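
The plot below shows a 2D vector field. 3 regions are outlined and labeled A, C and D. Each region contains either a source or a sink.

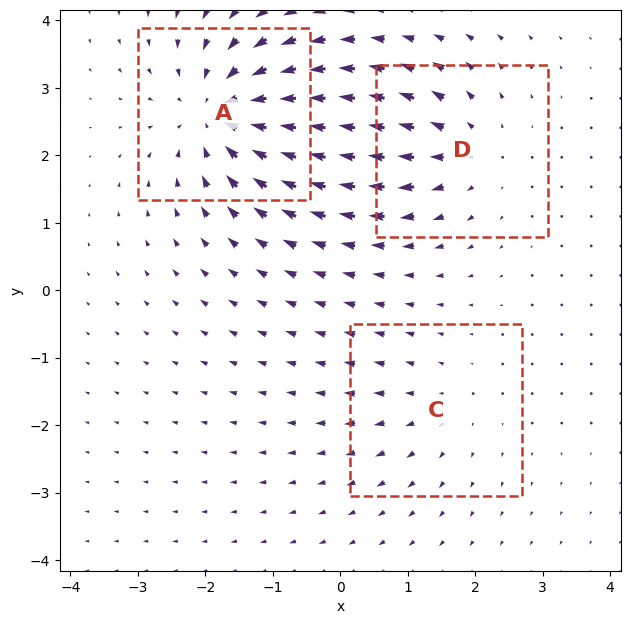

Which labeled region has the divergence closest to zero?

C

Divergence at each region's feature centre — A: about -5, C: about +2, D: about +3. Region C is closest to zero.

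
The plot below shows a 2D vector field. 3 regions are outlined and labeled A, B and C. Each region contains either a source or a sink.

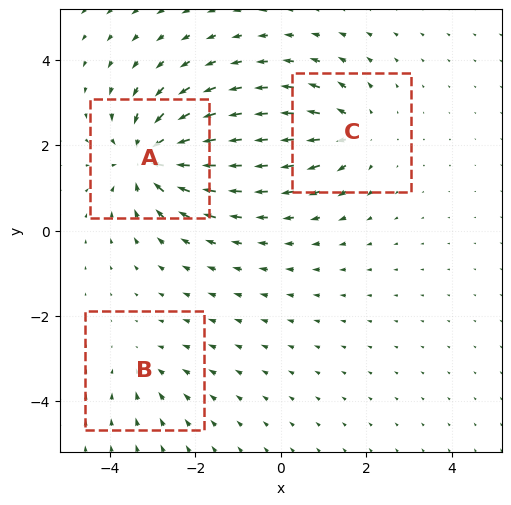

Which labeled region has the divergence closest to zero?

B

Divergence at each region's feature centre — A: about -6, B: about -2, C: about +4. Region B is closest to zero.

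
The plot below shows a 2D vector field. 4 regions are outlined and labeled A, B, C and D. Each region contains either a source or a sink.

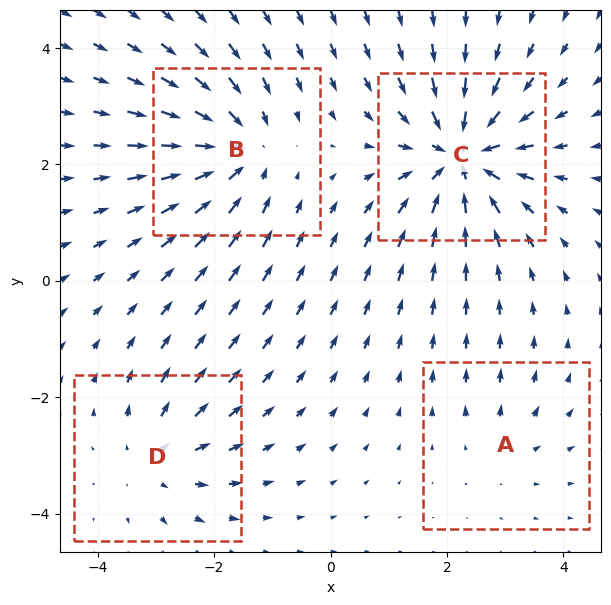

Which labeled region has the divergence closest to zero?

A

Divergence at each region's feature centre — A: about +2, B: about -5, C: about -7, D: about +3. Region A is closest to zero.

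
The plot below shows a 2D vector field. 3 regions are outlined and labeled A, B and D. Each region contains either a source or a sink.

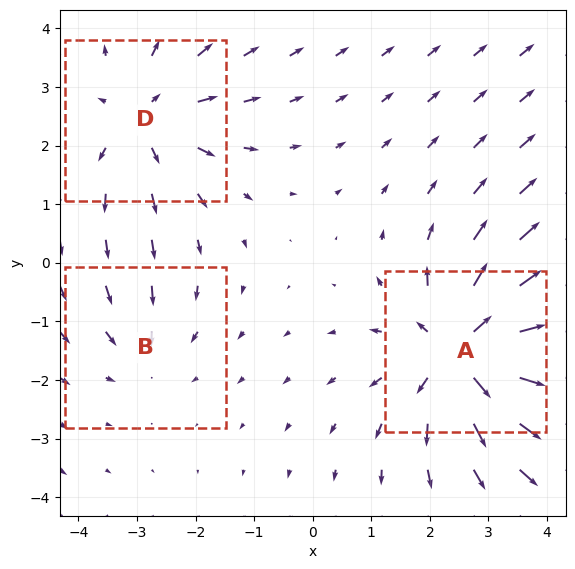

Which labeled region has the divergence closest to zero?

B

Divergence at each region's feature centre — A: about +5, B: about -2, D: about +3. Region B is closest to zero.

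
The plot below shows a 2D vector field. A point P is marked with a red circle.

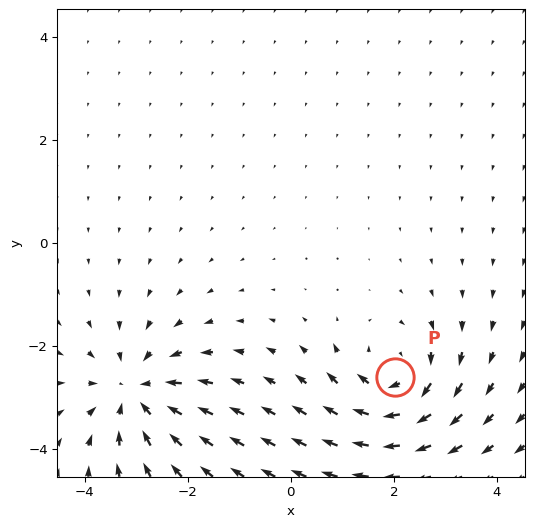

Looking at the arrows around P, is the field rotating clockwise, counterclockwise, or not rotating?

clockwise

Near P at (2.0, -2.6) the arrows circulate clockwise. The curl (z-component) there is about -3; negative curl means clockwise rotation.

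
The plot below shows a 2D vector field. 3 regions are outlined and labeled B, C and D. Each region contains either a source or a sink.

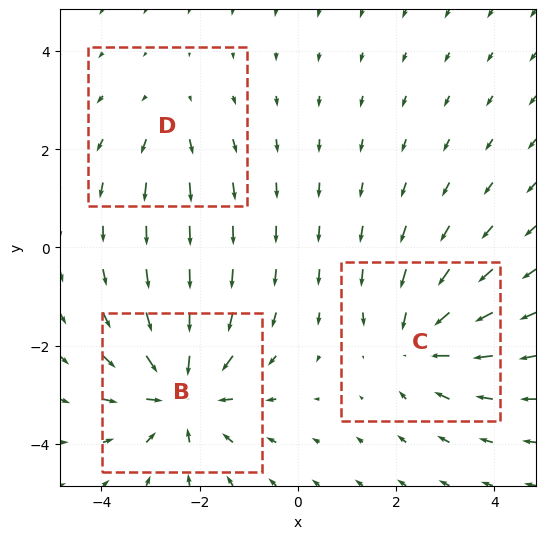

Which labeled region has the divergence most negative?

B

Divergence at each region's feature centre — B: about -4, C: about -3, D: about +2. Region B is most negative.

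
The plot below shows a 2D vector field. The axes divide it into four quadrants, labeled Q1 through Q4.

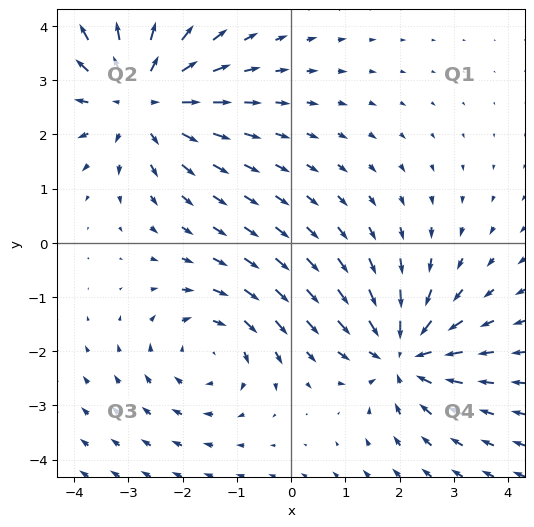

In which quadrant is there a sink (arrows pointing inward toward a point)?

The sink sits at approximately (2.1, -2.1), which lies in quadrant Q4. The divergence there is about -4, negative as expected for a sink.

Q4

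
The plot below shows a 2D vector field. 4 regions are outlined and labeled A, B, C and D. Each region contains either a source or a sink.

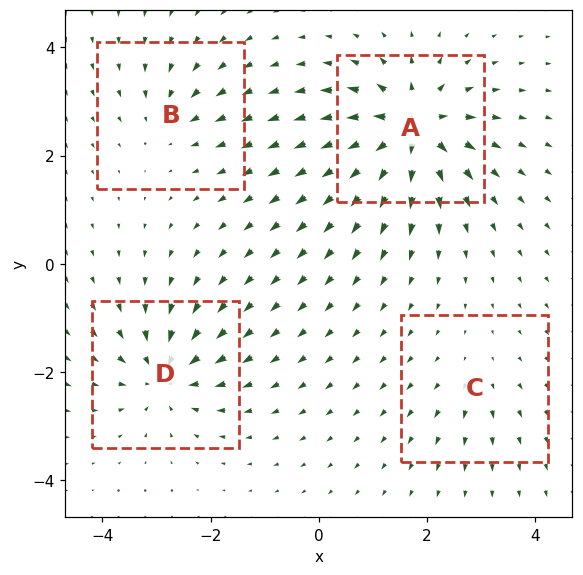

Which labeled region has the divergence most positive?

A

Divergence at each region's feature centre — A: about +9, B: about -4, C: about +3, D: about -7. Region A is most positive.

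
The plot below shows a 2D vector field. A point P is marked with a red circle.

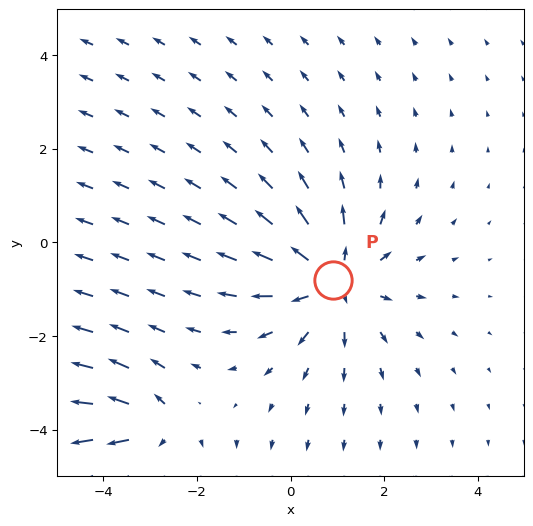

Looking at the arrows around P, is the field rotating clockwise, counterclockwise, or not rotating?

not rotating

Near P at (0.9, -0.8) the arrows show no circulation. The curl there is ≈0.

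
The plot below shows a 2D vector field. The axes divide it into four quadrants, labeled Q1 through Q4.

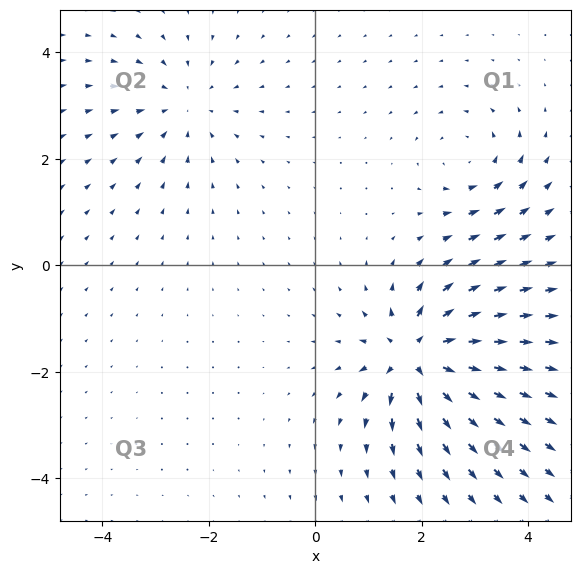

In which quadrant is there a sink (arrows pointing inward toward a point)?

Q2

The sink sits at approximately (-2.5, 3.0), which lies in quadrant Q2. The divergence there is about -3, negative as expected for a sink.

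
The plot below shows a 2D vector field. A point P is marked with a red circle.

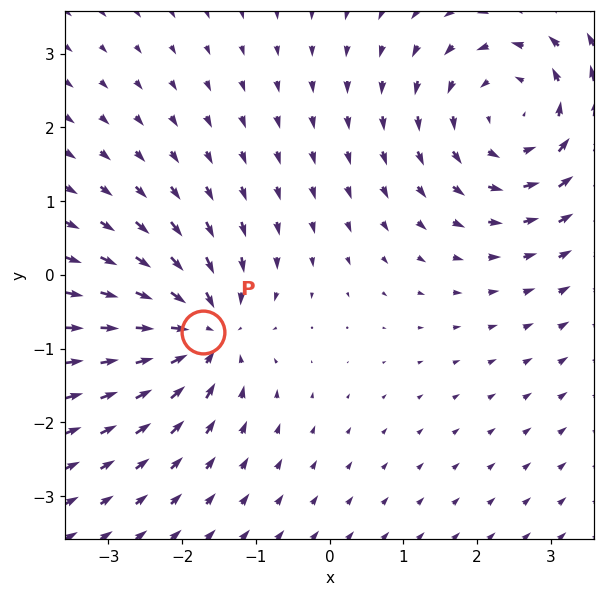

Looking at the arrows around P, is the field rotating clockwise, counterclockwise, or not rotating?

Near P at (-1.7, -0.8) the arrows show no circulation. The curl there is ≈0.

not rotating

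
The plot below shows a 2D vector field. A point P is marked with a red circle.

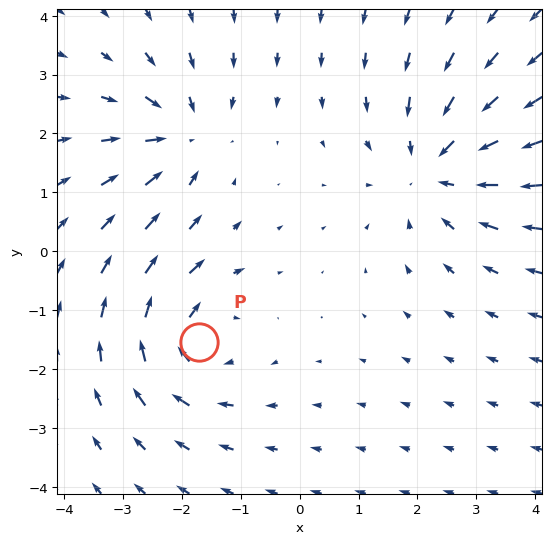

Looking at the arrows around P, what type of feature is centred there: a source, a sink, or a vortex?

vortex

At P (-1.7, -1.5) the arrows circulate clockwise. Divergence ≈0, curl about -4 — near-zero divergence with nonzero curl is a vortex.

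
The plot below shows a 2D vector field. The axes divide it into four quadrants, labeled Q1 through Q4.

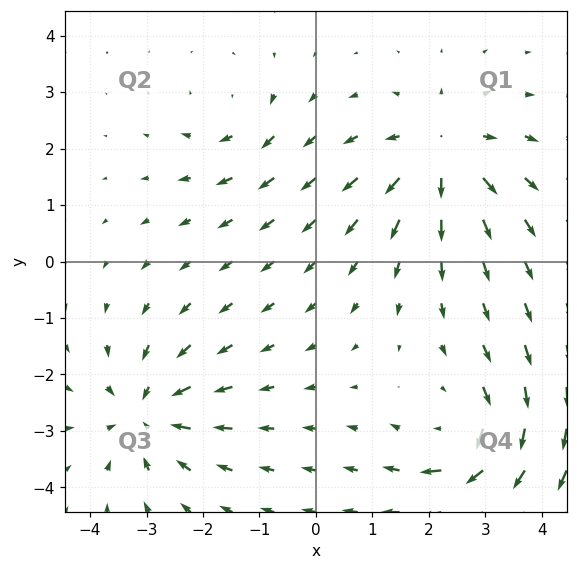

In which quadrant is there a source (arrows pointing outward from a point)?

Q1

The source sits at approximately (2.2, 1.9), which lies in quadrant Q1. The divergence there is about +5, positive as expected for a source.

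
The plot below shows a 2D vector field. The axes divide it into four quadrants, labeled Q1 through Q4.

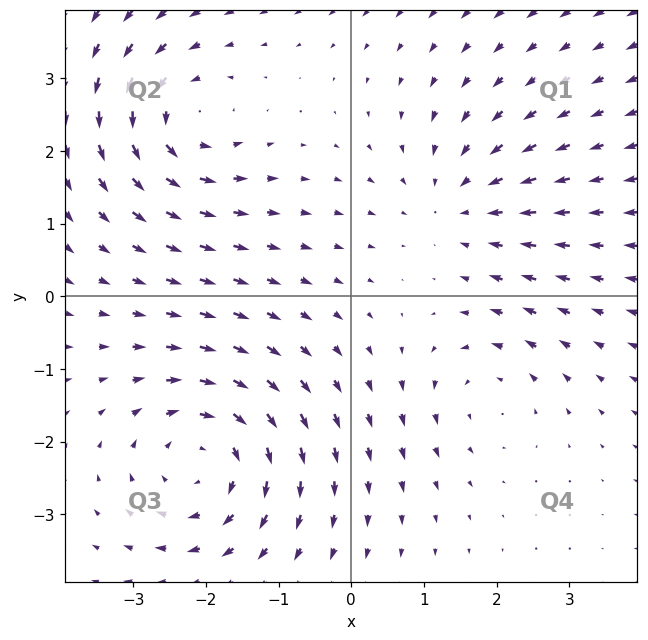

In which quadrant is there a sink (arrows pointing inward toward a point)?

Q1

The sink sits at approximately (1.4, 1.3), which lies in quadrant Q1. The divergence there is about -3, negative as expected for a sink.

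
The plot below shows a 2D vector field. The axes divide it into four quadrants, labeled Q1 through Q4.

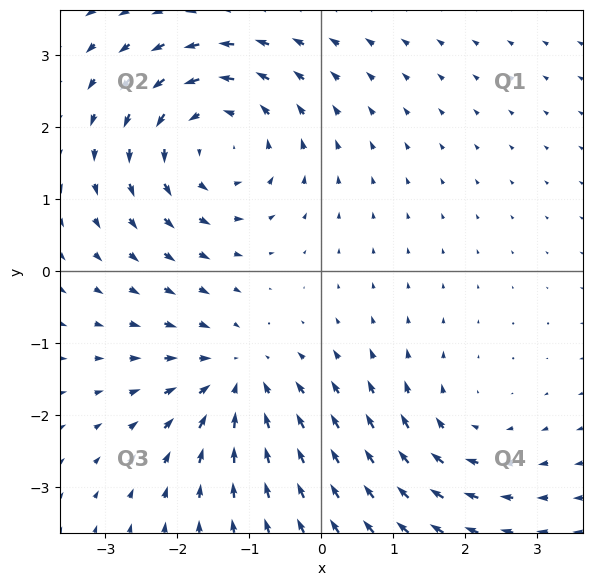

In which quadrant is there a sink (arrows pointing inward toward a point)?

The sink sits at approximately (-1.2, -1.5), which lies in quadrant Q3. The divergence there is about -4, negative as expected for a sink.

Q3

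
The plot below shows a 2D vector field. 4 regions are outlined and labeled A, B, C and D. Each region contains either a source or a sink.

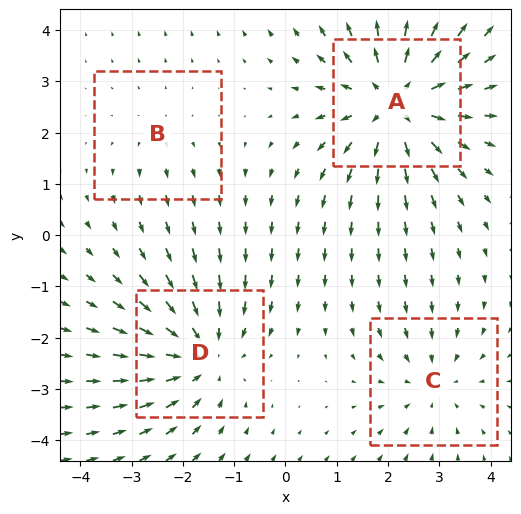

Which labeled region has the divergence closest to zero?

Divergence at each region's feature centre — A: about +6, B: about +2, C: about -3, D: about -4. Region B is closest to zero.

B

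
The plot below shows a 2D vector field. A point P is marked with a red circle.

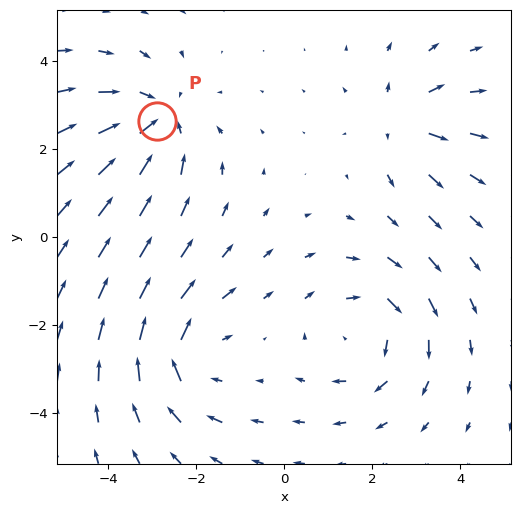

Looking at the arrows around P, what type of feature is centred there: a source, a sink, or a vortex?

sink

At P (-2.9, 2.6) the arrows converge inward. Divergence about -4, curl ≈0 — negative divergence with near-zero curl is a sink.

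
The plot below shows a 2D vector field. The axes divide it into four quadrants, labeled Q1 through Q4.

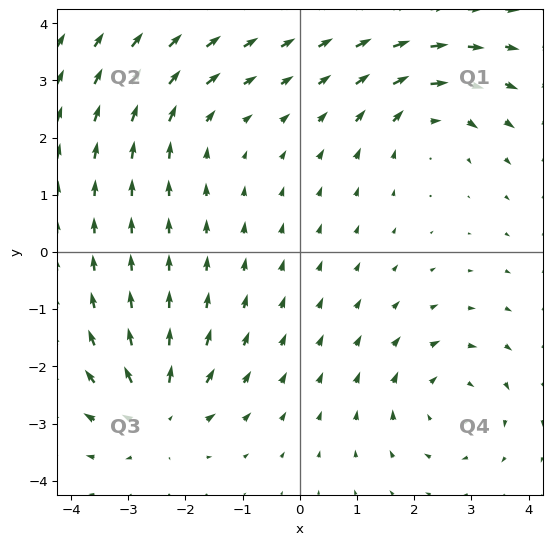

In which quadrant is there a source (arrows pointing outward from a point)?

Q3

The source sits at approximately (-2.5, -2.8), which lies in quadrant Q3. The divergence there is about +6, positive as expected for a source.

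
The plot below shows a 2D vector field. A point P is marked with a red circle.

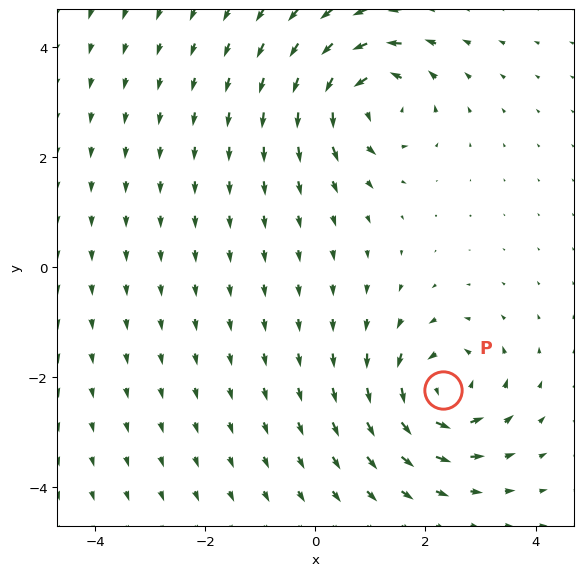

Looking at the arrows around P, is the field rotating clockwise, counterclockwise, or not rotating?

Near P at (2.3, -2.2) the arrows circulate counterclockwise. The curl (z-component) there is about +6; positive curl means counterclockwise rotation.

counterclockwise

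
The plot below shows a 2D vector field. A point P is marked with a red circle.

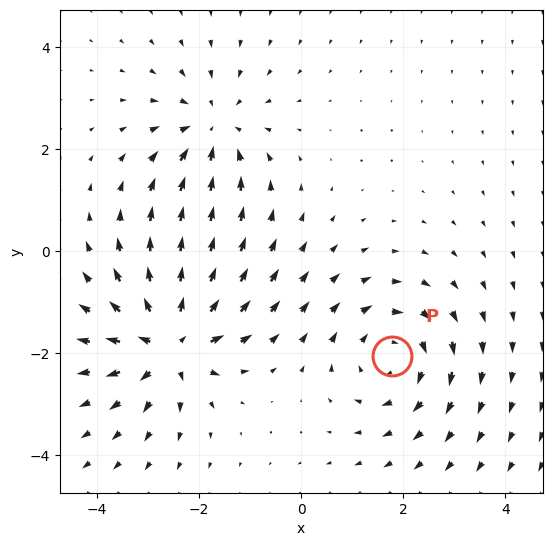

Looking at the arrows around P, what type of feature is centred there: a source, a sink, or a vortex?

vortex

At P (1.8, -2.0) the arrows circulate clockwise. Divergence ≈0, curl about -3 — near-zero divergence with nonzero curl is a vortex.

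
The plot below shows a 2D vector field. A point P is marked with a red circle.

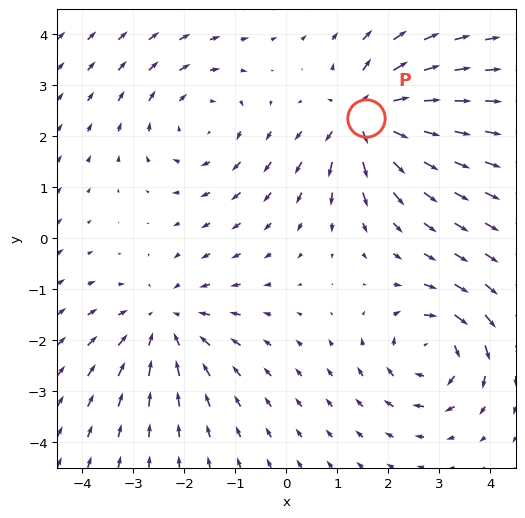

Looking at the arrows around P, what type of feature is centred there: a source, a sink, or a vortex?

source

At P (1.6, 2.4) the arrows spread outward. Divergence about +5, curl ≈0 — positive divergence with near-zero curl is a source.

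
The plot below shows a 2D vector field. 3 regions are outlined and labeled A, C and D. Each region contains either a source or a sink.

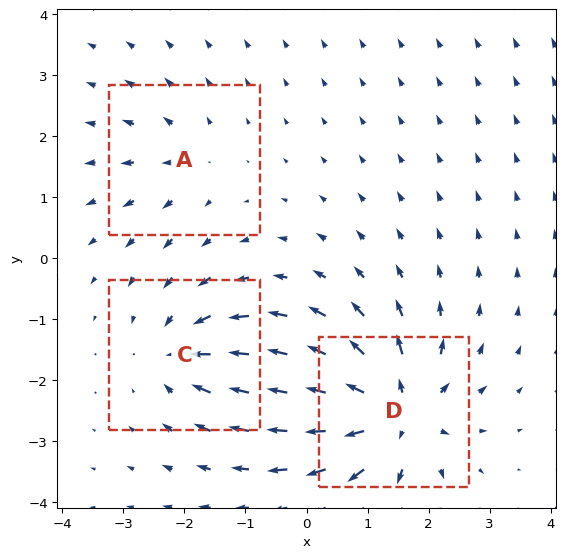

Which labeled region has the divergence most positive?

Divergence at each region's feature centre — A: about +2, C: about -4, D: about +6. Region D is most positive.

D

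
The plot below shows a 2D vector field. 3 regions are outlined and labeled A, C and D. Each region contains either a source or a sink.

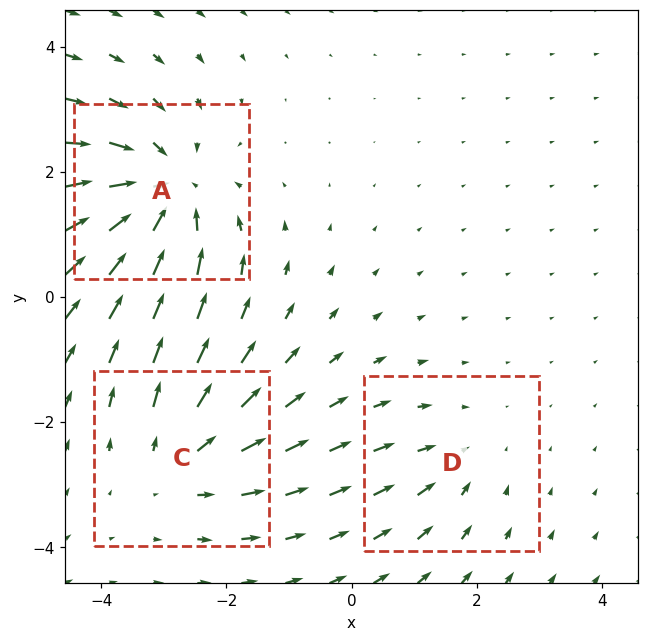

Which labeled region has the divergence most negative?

Divergence at each region's feature centre — A: about -5, C: about +3, D: about -2. Region A is most negative.

A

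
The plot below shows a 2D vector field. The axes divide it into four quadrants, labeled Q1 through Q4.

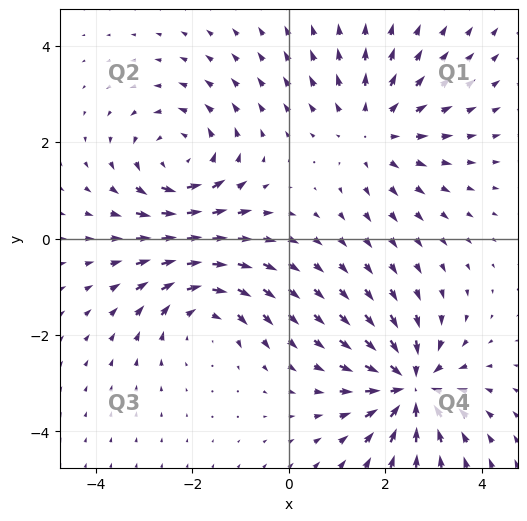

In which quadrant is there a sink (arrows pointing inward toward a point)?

Q4

The sink sits at approximately (2.5, -3.1), which lies in quadrant Q4. The divergence there is about -7, negative as expected for a sink.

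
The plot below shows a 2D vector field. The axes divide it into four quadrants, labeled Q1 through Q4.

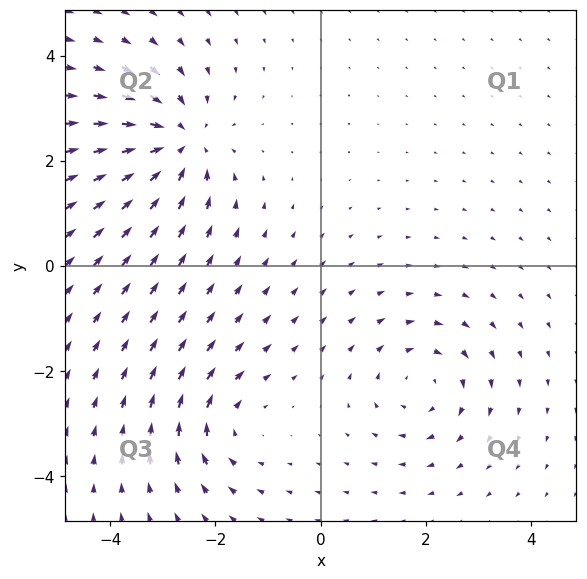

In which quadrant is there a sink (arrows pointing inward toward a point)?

The sink sits at approximately (-2.7, 2.3), which lies in quadrant Q2. The divergence there is about -5, negative as expected for a sink.

Q2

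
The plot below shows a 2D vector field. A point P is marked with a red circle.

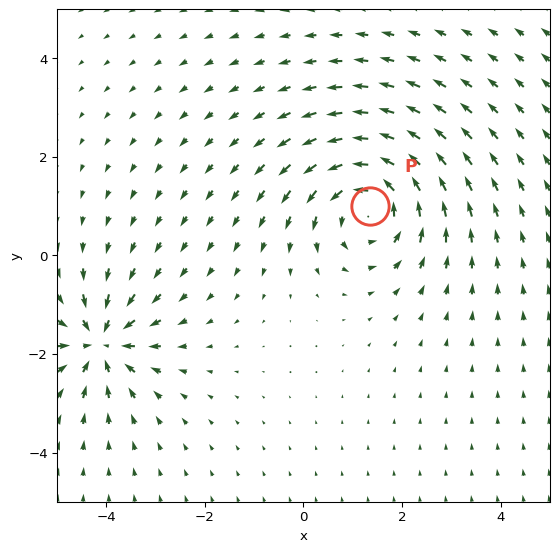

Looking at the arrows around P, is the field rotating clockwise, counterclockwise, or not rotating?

counterclockwise

Near P at (1.3, 1.0) the arrows circulate counterclockwise. The curl (z-component) there is about +4; positive curl means counterclockwise rotation.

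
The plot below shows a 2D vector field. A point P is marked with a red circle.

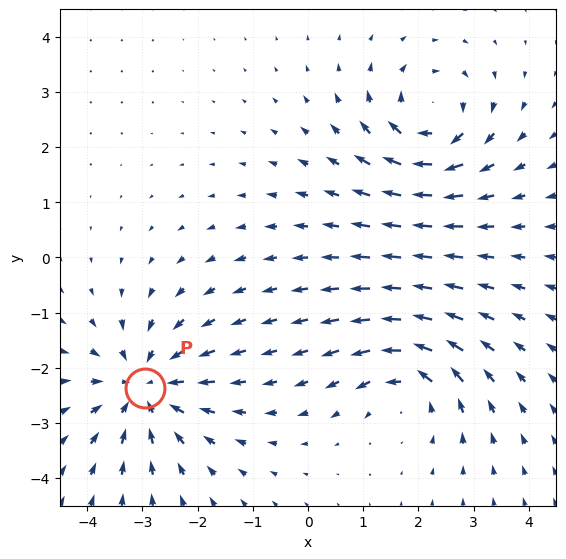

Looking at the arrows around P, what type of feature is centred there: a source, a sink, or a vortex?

At P (-3.0, -2.4) the arrows converge inward. Divergence about -4, curl ≈0 — negative divergence with near-zero curl is a sink.

sink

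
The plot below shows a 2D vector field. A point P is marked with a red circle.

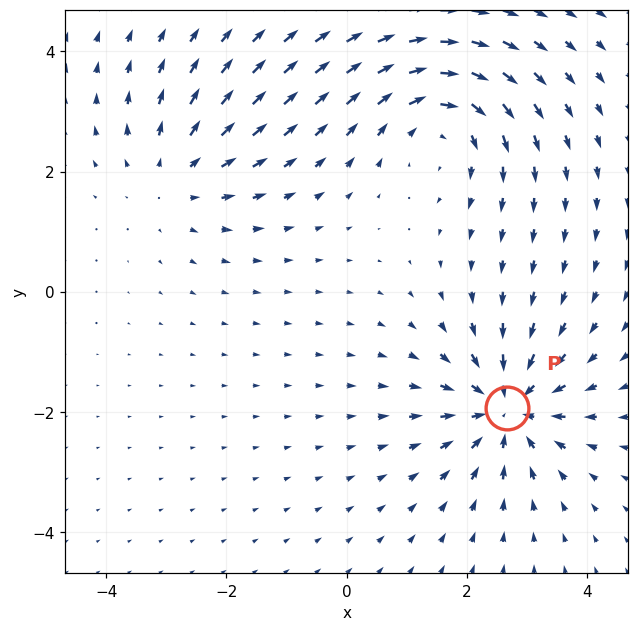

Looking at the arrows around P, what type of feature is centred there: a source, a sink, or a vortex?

sink

At P (2.7, -1.9) the arrows converge inward. Divergence about -5, curl ≈0 — negative divergence with near-zero curl is a sink.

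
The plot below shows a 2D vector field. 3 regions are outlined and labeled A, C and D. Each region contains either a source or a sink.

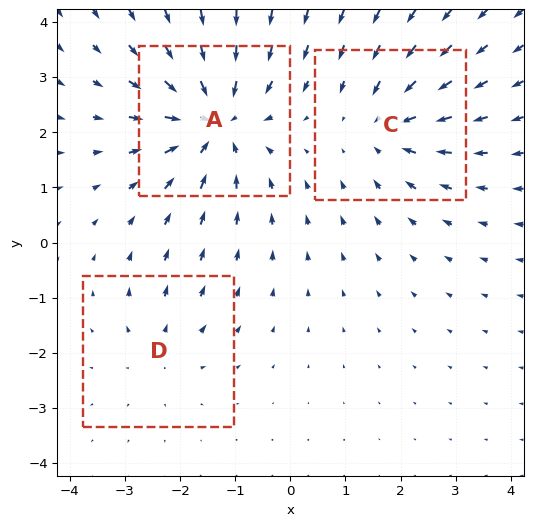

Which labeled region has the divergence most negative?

Divergence at each region's feature centre — A: about -5, C: about -3, D: about +2. Region A is most negative.

A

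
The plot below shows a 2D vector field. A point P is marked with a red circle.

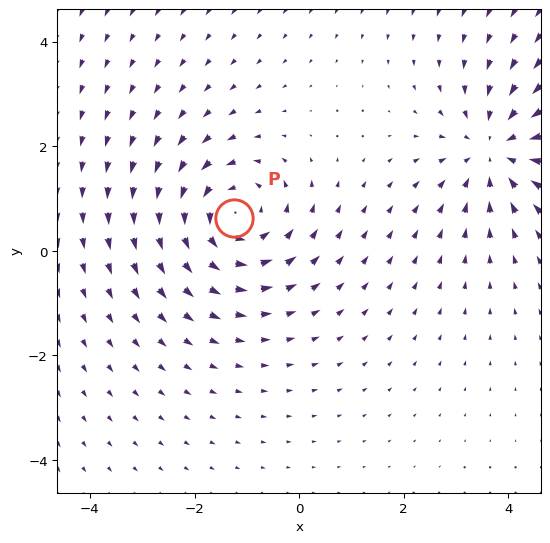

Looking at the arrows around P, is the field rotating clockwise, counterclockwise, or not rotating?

Near P at (-1.2, 0.6) the arrows circulate counterclockwise. The curl (z-component) there is about +4; positive curl means counterclockwise rotation.

counterclockwise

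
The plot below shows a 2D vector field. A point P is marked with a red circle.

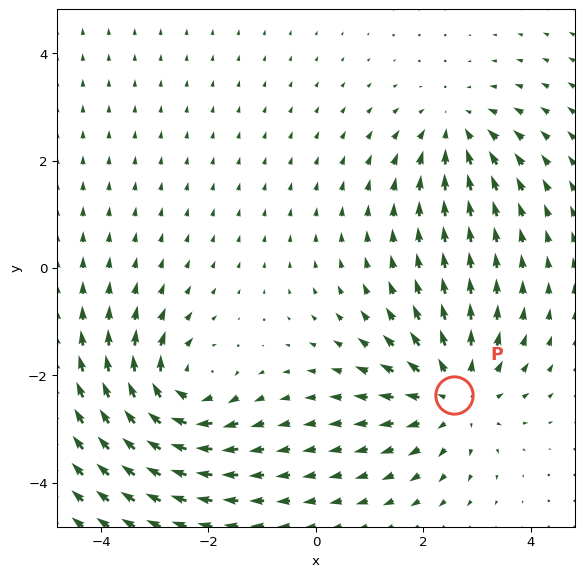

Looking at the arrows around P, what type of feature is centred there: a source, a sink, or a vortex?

At P (2.6, -2.4) the arrows spread outward. Divergence about +4, curl ≈0 — positive divergence with near-zero curl is a source.

source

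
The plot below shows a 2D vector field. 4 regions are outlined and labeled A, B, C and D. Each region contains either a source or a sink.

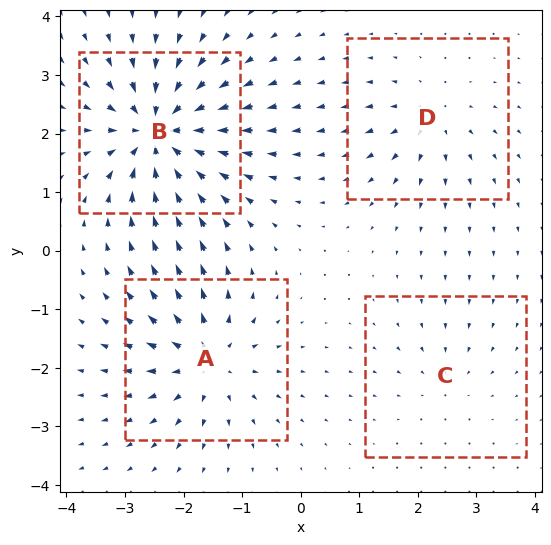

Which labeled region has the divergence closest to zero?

C

Divergence at each region's feature centre — A: about +6, B: about -9, C: about -3, D: about +4. Region C is closest to zero.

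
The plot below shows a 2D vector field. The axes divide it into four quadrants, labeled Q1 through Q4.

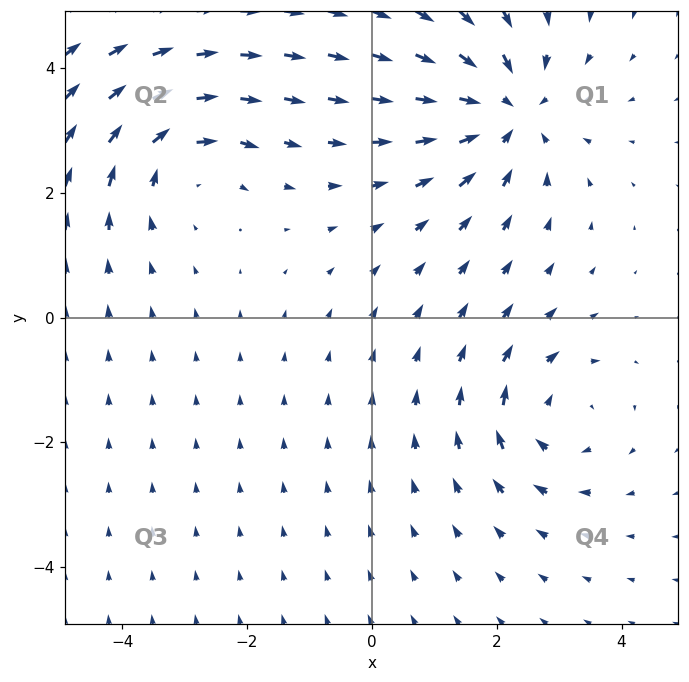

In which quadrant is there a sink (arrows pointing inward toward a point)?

Q1

The sink sits at approximately (2.2, 3.3), which lies in quadrant Q1. The divergence there is about -3, negative as expected for a sink.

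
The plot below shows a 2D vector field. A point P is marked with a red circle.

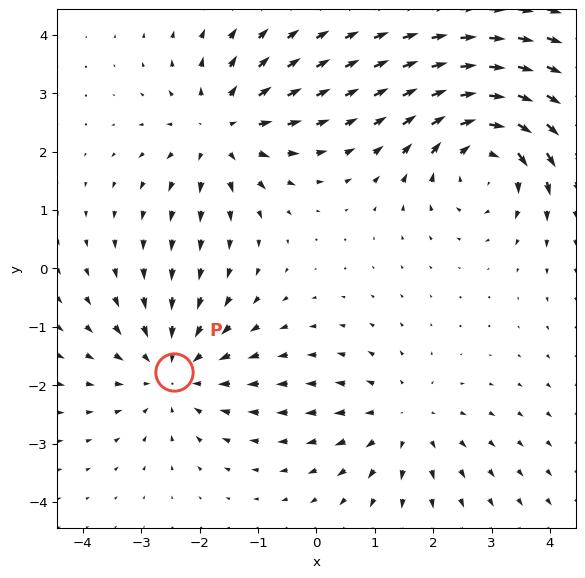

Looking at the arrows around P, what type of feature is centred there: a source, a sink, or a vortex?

sink

At P (-2.4, -1.8) the arrows converge inward. Divergence about -4, curl ≈0 — negative divergence with near-zero curl is a sink.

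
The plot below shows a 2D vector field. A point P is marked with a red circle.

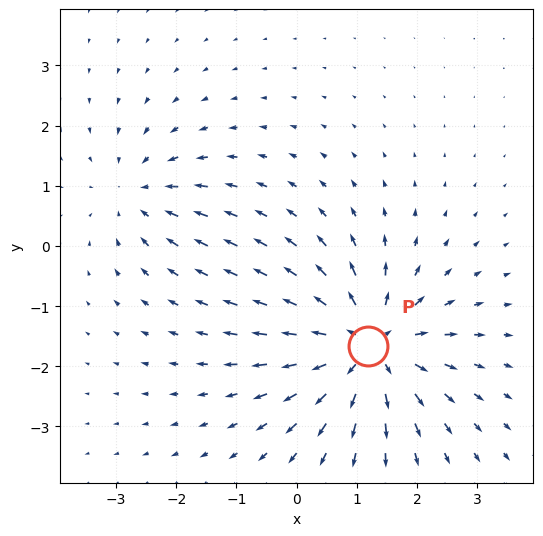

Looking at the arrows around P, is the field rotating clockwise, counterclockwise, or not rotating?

not rotating

Near P at (1.2, -1.7) the arrows show no circulation. The curl there is ≈0.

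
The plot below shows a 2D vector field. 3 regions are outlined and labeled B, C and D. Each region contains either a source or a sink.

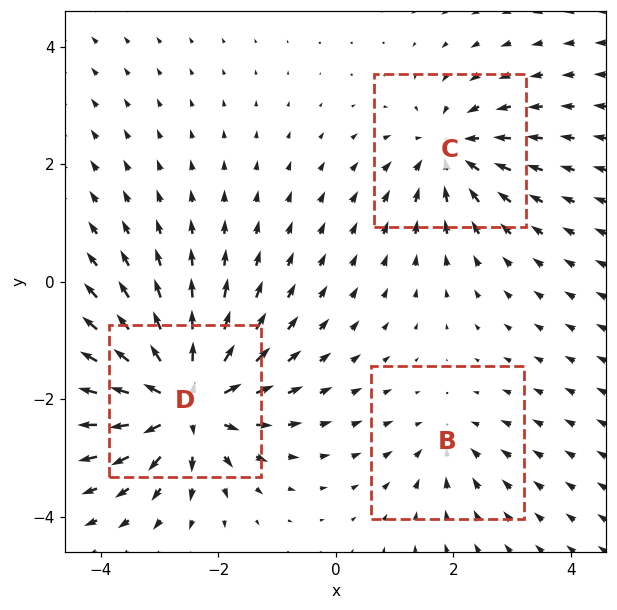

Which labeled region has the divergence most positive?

D

Divergence at each region's feature centre — B: about -2, C: about -4, D: about +6. Region D is most positive.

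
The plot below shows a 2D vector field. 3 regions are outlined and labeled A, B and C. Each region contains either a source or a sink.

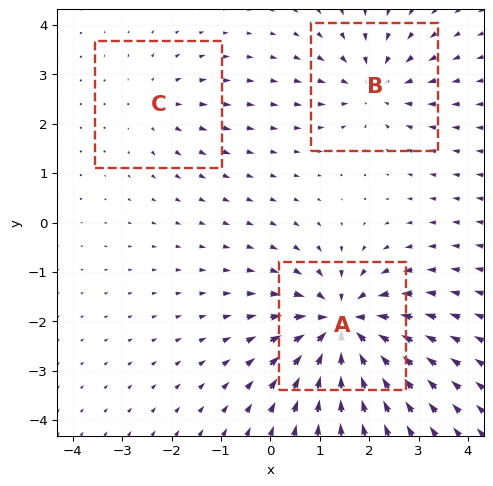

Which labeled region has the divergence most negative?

A

Divergence at each region's feature centre — A: about -6, B: about -3, C: about +2. Region A is most negative.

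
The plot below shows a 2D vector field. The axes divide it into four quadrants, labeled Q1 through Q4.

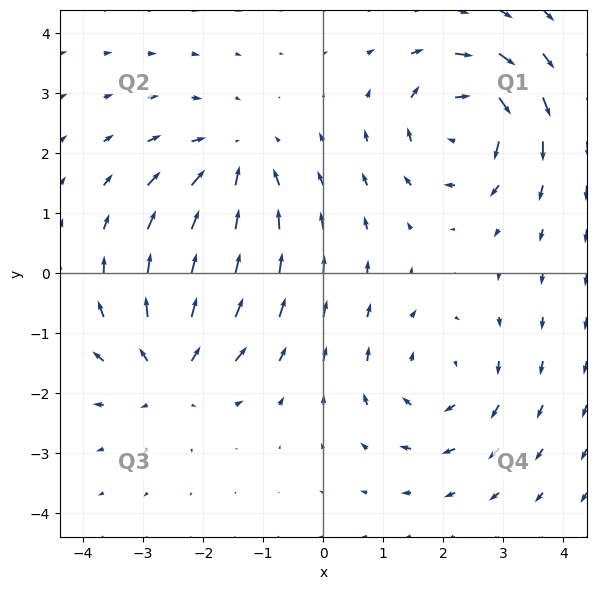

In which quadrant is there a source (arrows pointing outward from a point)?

The source sits at approximately (-2.5, -1.6), which lies in quadrant Q3. The divergence there is about +3, positive as expected for a source.

Q3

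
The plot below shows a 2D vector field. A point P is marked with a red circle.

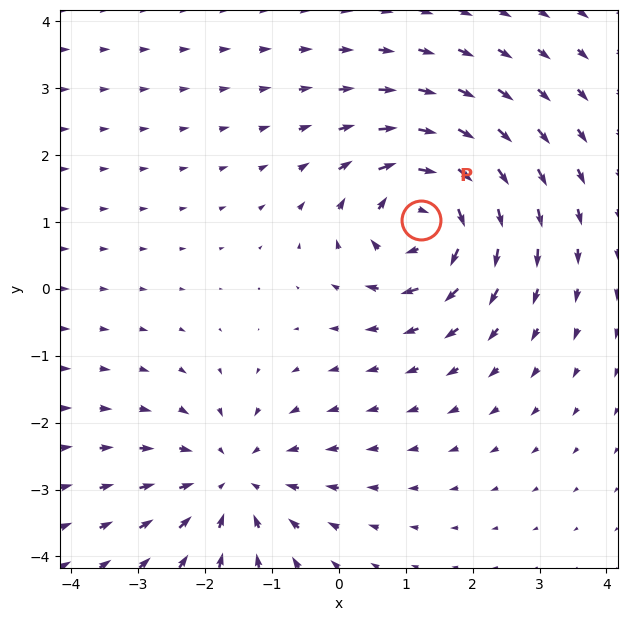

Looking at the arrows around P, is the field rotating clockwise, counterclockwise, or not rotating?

Near P at (1.2, 1.0) the arrows circulate clockwise. The curl (z-component) there is about -7; negative curl means clockwise rotation.

clockwise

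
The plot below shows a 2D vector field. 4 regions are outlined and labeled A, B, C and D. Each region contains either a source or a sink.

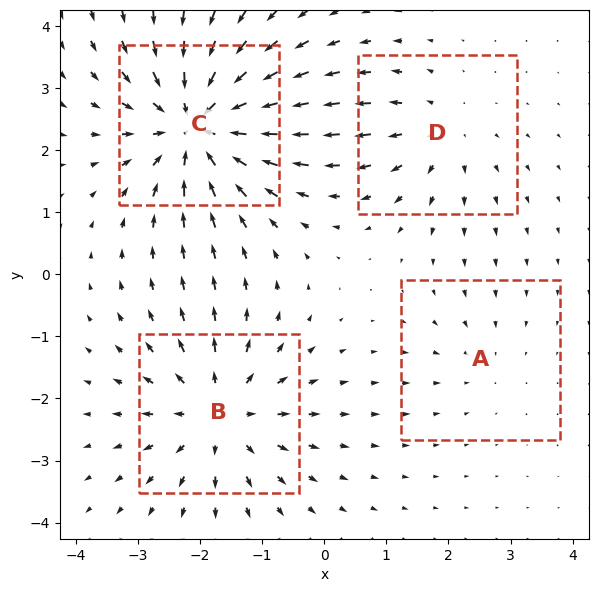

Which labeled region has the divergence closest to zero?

Divergence at each region's feature centre — A: about -2, B: about +5, C: about -7, D: about +3. Region A is closest to zero.

A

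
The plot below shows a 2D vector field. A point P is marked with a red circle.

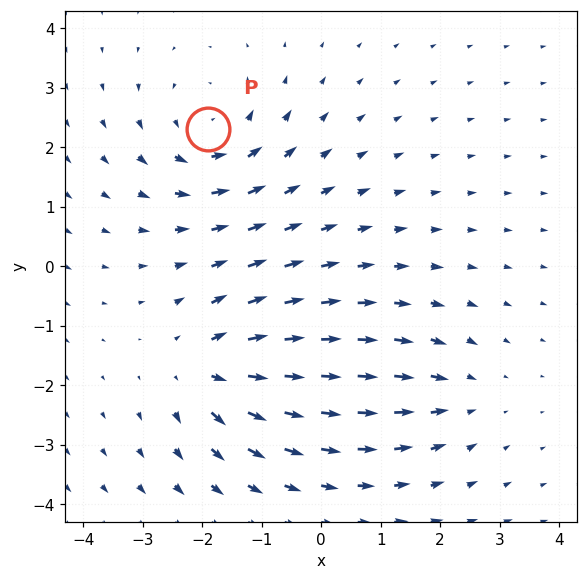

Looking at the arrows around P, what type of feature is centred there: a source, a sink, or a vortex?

At P (-1.9, 2.3) the arrows circulate counterclockwise. Divergence ≈0, curl about +4 — near-zero divergence with nonzero curl is a vortex.

vortex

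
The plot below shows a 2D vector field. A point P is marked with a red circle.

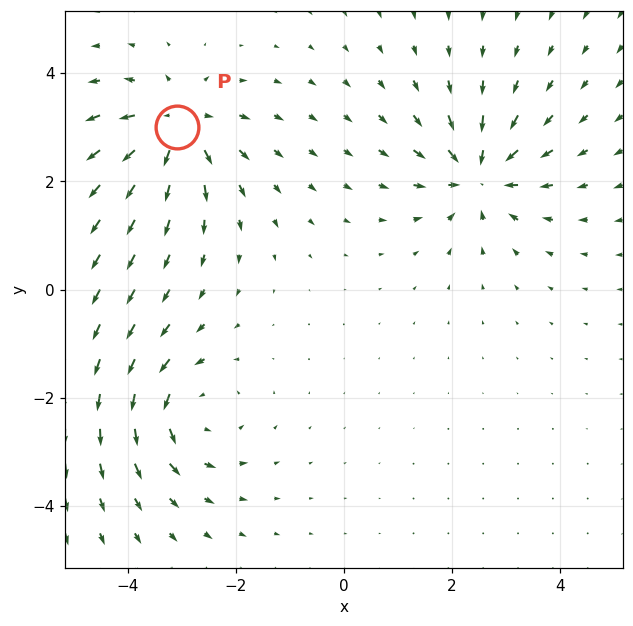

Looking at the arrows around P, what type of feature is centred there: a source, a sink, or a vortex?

source

At P (-3.1, 3.0) the arrows spread outward. Divergence about +5, curl ≈0 — positive divergence with near-zero curl is a source.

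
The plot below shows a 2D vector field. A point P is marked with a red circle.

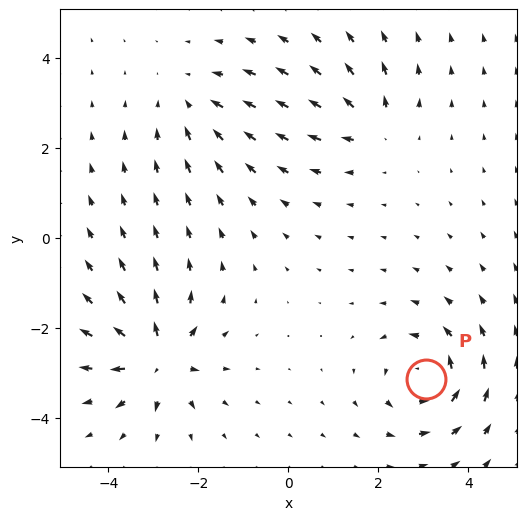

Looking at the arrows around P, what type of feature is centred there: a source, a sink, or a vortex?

vortex

At P (3.1, -3.1) the arrows circulate counterclockwise. Divergence ≈0, curl about +5 — near-zero divergence with nonzero curl is a vortex.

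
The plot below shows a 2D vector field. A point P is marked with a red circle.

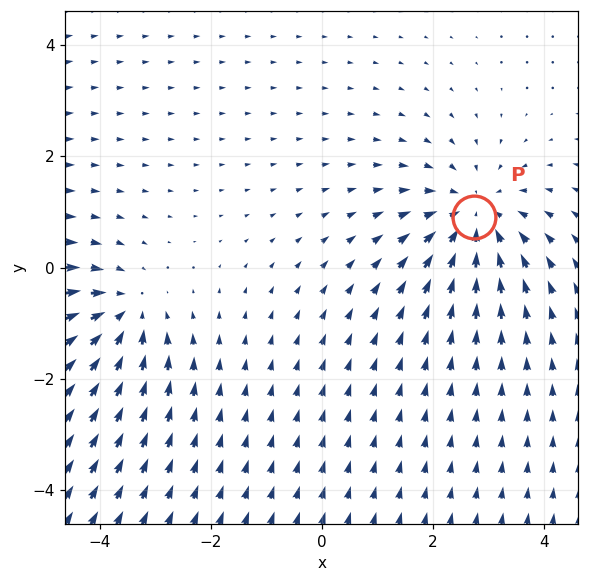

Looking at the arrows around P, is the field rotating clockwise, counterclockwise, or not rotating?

Near P at (2.7, 0.9) the arrows show no circulation. The curl there is ≈0.

not rotating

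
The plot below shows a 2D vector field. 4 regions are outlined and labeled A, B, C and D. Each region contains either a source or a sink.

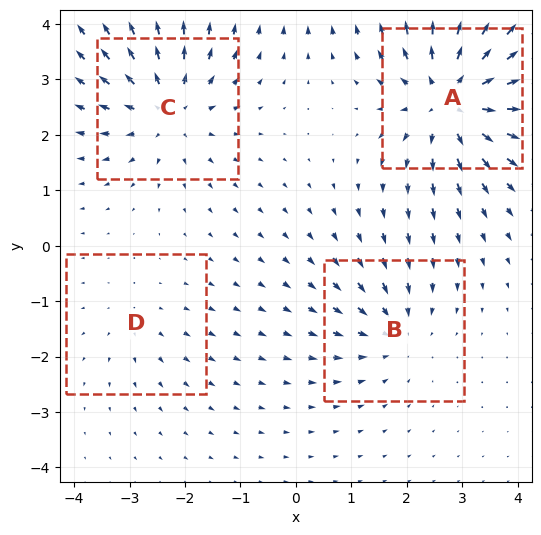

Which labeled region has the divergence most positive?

A

Divergence at each region's feature centre — A: about +7, B: about -4, C: about +5, D: about +2. Region A is most positive.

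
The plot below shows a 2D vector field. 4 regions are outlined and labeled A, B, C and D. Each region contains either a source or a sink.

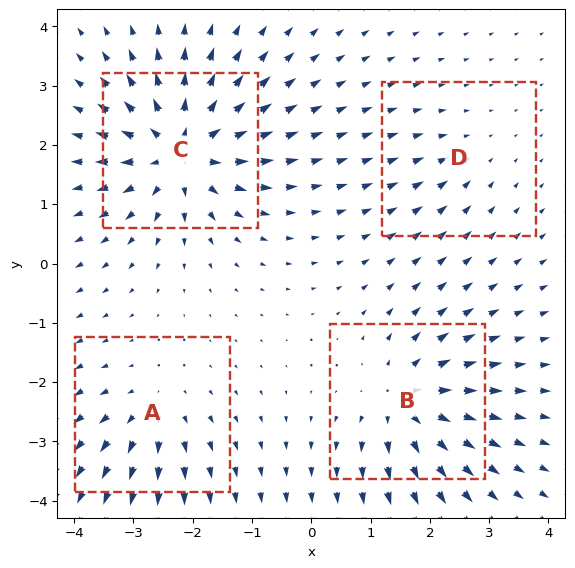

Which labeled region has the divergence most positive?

C

Divergence at each region's feature centre — A: about +4, B: about +6, C: about +8, D: about -2. Region C is most positive.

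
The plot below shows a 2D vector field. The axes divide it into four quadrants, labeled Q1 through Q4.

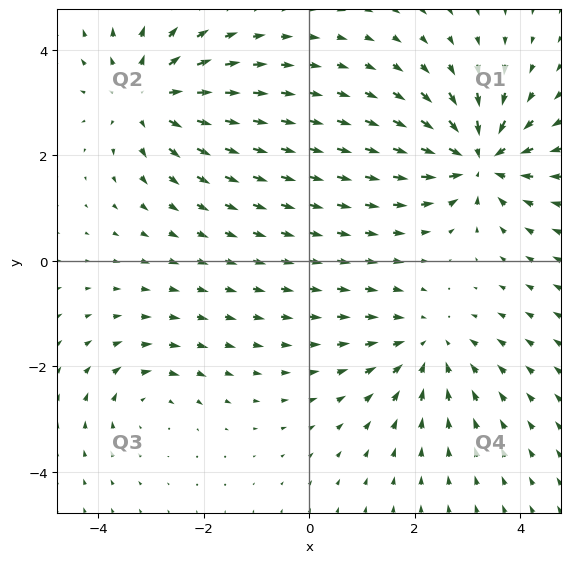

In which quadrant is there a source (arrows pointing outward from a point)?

Q2

The source sits at approximately (-3.1, 3.1), which lies in quadrant Q2. The divergence there is about +5, positive as expected for a source.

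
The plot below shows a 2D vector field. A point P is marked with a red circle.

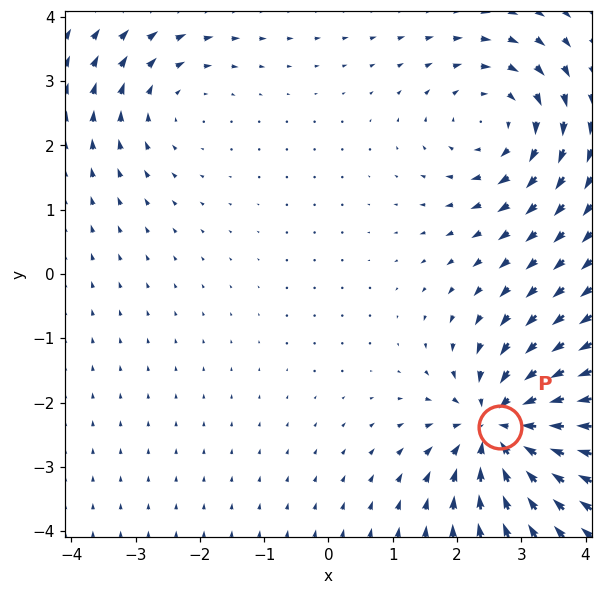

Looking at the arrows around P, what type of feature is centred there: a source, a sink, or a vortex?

sink

At P (2.7, -2.4) the arrows converge inward. Divergence about -5, curl ≈0 — negative divergence with near-zero curl is a sink.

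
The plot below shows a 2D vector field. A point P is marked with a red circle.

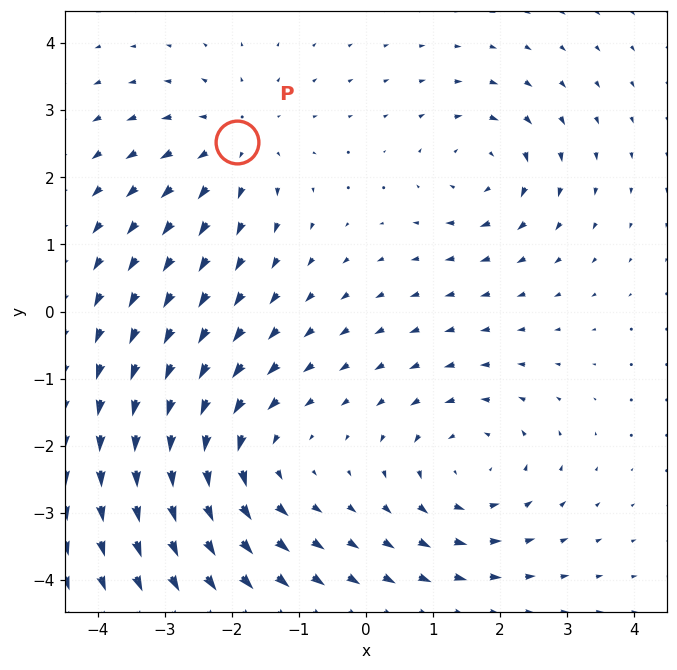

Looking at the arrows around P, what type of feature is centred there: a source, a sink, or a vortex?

source

At P (-1.9, 2.5) the arrows spread outward. Divergence about +3, curl ≈0 — positive divergence with near-zero curl is a source.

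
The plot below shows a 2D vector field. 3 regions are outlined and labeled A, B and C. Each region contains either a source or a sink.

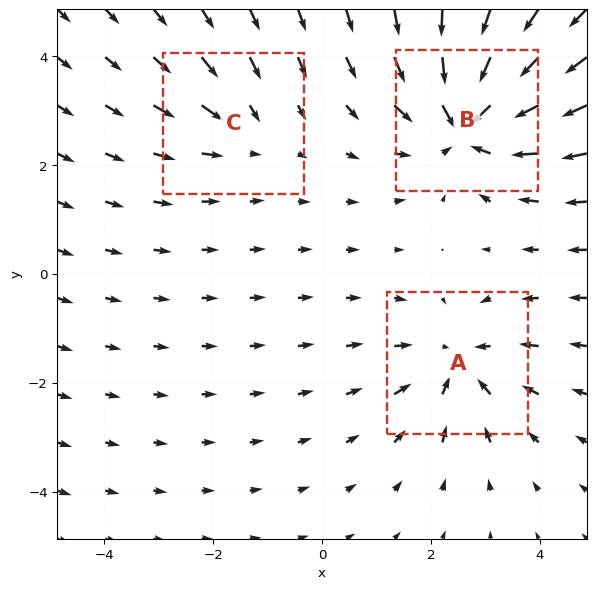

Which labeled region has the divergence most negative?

Divergence at each region's feature centre — A: about -3, B: about -5, C: about -2. Region B is most negative.

B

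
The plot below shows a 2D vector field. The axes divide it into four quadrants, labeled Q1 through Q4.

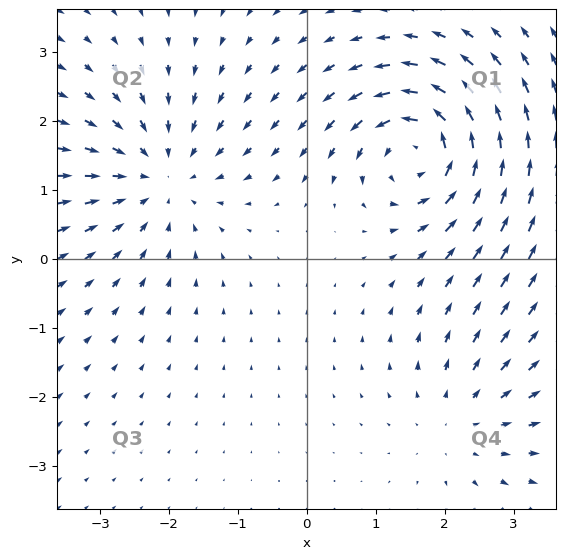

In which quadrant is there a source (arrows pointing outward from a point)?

Q4

The source sits at approximately (2.3, -2.4), which lies in quadrant Q4. The divergence there is about +2, positive as expected for a source.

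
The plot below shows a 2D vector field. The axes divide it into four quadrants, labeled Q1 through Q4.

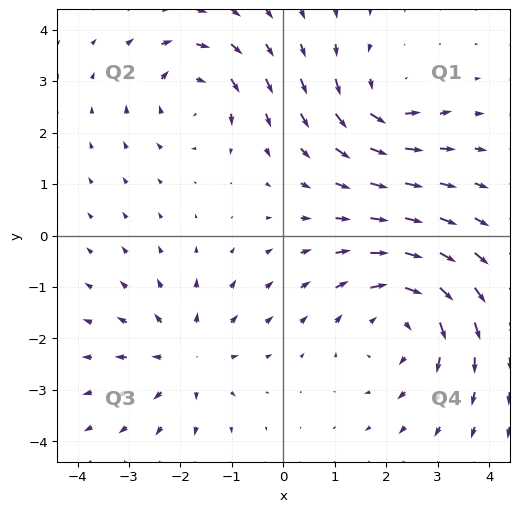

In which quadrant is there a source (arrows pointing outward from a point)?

Q3

The source sits at approximately (-1.9, -2.4), which lies in quadrant Q3. The divergence there is about +3, positive as expected for a source.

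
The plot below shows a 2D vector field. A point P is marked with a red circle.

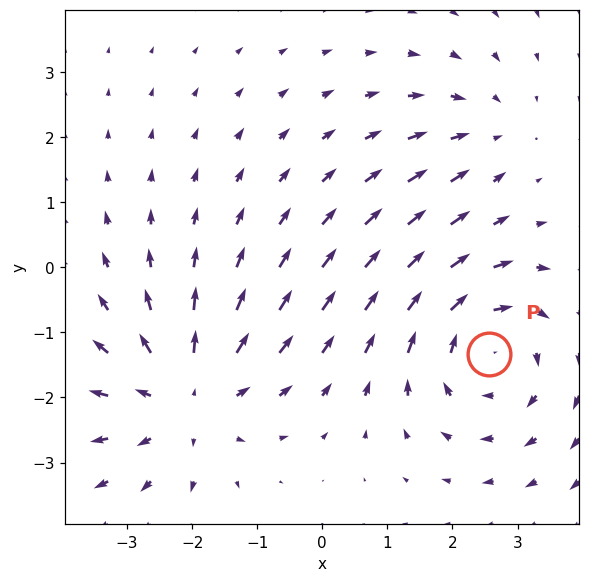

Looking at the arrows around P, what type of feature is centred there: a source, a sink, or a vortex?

vortex

At P (2.6, -1.3) the arrows circulate clockwise. Divergence ≈0, curl about -4 — near-zero divergence with nonzero curl is a vortex.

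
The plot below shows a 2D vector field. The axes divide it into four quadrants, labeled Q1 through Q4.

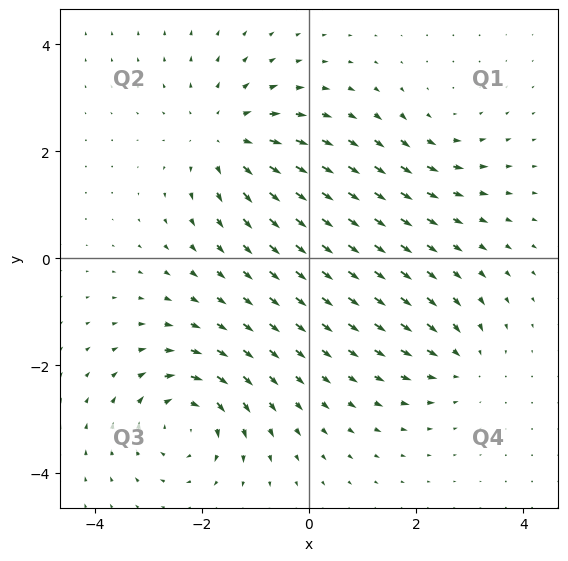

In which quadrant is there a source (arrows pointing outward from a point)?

Q2

The source sits at approximately (-1.6, 2.3), which lies in quadrant Q2. The divergence there is about +4, positive as expected for a source.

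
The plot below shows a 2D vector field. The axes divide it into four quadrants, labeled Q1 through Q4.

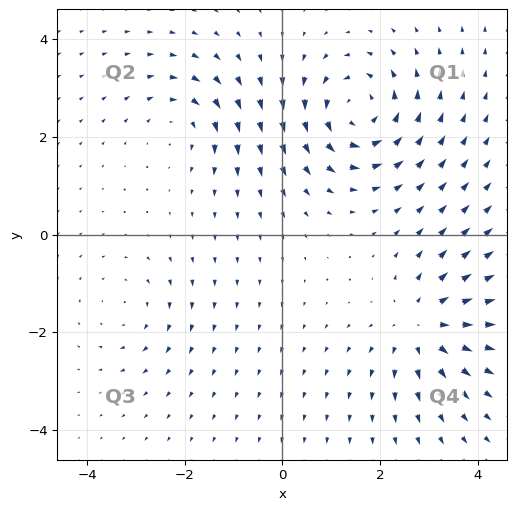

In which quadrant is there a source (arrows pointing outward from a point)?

The source sits at approximately (2.9, -1.9), which lies in quadrant Q4. The divergence there is about +4, positive as expected for a source.

Q4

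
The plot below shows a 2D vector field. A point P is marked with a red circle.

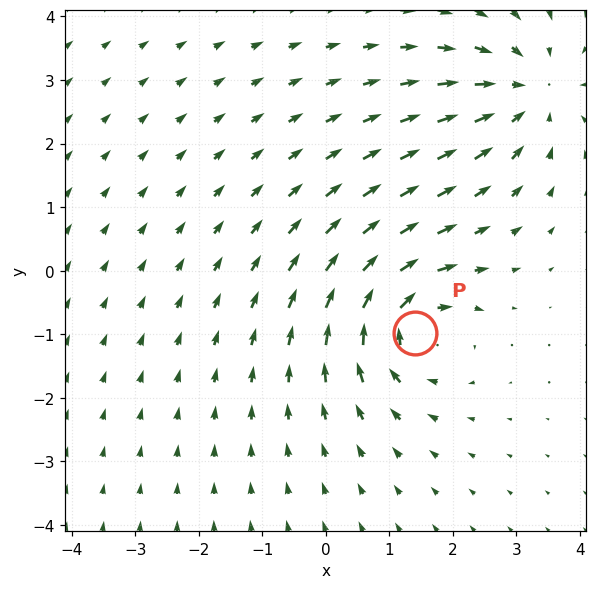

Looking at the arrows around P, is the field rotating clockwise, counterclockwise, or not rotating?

Near P at (1.4, -1.0) the arrows circulate clockwise. The curl (z-component) there is about -4; negative curl means clockwise rotation.

clockwise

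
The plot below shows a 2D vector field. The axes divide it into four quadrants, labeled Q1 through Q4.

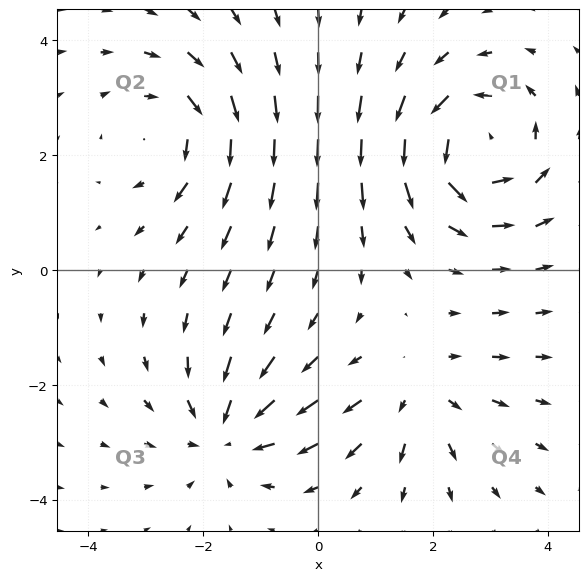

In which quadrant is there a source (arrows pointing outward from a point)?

The source sits at approximately (1.7, -2.2), which lies in quadrant Q4. The divergence there is about +3, positive as expected for a source.

Q4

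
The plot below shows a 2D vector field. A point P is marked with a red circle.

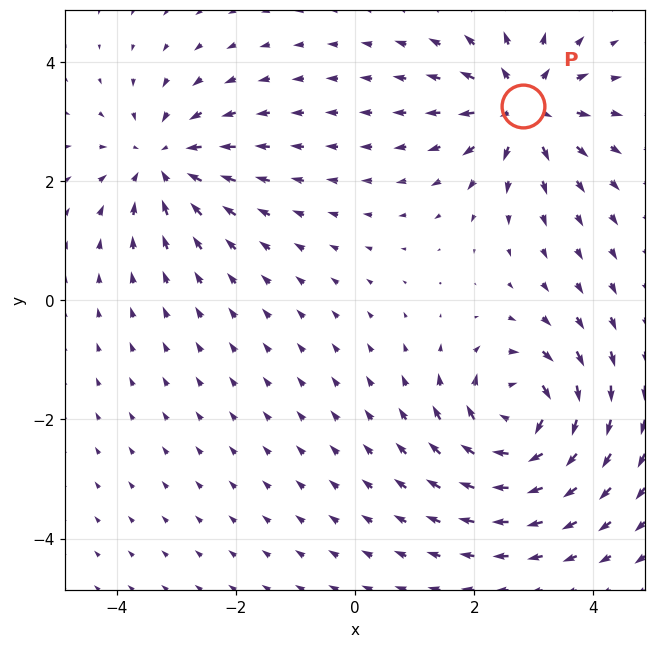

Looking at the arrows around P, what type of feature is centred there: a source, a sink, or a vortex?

At P (2.8, 3.3) the arrows spread outward. Divergence about +5, curl ≈0 — positive divergence with near-zero curl is a source.

source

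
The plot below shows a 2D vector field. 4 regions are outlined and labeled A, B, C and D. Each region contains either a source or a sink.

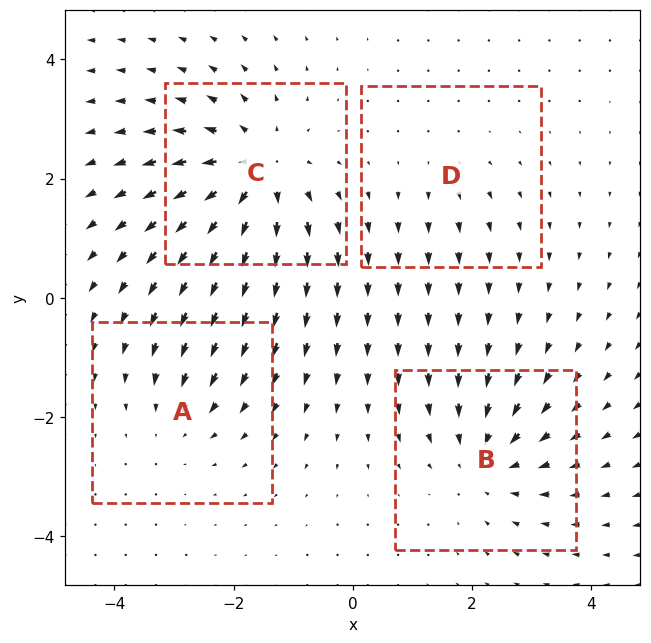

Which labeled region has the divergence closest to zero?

D

Divergence at each region's feature centre — A: about -3, B: about -4, C: about +6, D: about +2. Region D is closest to zero.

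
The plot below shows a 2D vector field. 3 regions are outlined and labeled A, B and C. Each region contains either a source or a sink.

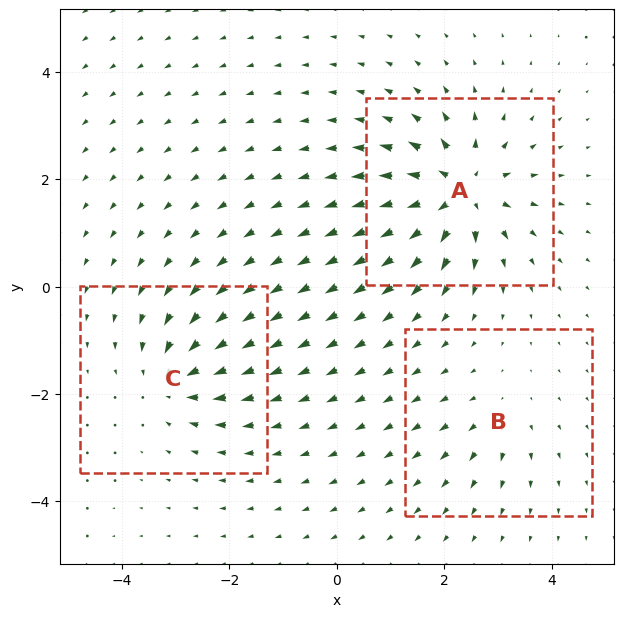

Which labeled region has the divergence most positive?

A

Divergence at each region's feature centre — A: about +7, B: about +2, C: about -4. Region A is most positive.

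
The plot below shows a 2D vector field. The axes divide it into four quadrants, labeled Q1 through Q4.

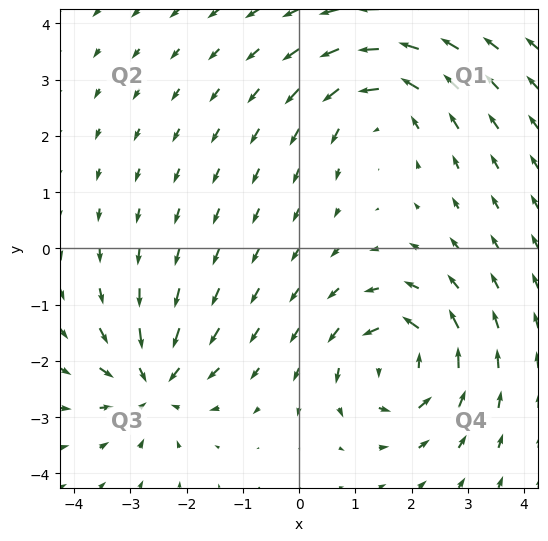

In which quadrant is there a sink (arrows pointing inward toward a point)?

The sink sits at approximately (-2.6, -2.4), which lies in quadrant Q3. The divergence there is about -5, negative as expected for a sink.

Q3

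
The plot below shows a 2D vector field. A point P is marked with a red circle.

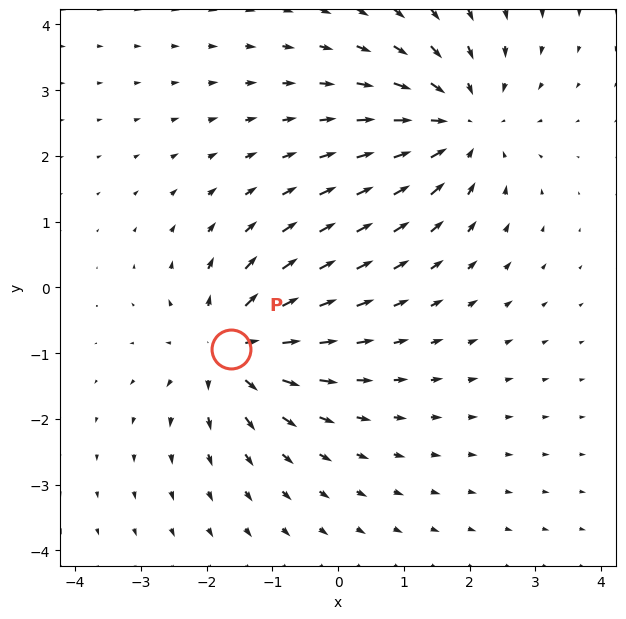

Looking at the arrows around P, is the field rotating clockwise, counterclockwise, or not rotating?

not rotating

Near P at (-1.6, -0.9) the arrows show no circulation. The curl there is ≈0.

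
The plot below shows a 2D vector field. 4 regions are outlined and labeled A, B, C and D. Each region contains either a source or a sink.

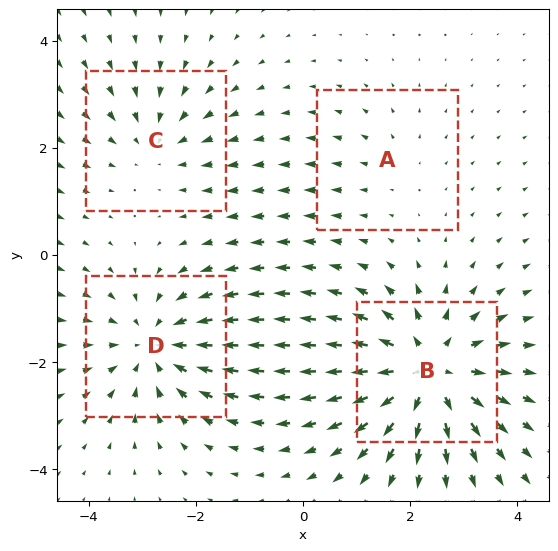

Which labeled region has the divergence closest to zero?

Divergence at each region's feature centre — A: about +2, B: about +6, C: about -3, D: about -5. Region A is closest to zero.

A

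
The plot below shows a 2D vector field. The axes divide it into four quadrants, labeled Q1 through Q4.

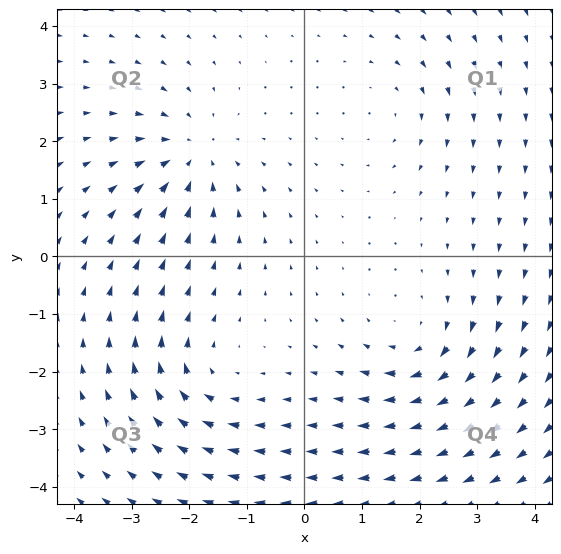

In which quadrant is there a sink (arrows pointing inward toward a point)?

Q2

The sink sits at approximately (-2.0, 1.8), which lies in quadrant Q2. The divergence there is about -4, negative as expected for a sink.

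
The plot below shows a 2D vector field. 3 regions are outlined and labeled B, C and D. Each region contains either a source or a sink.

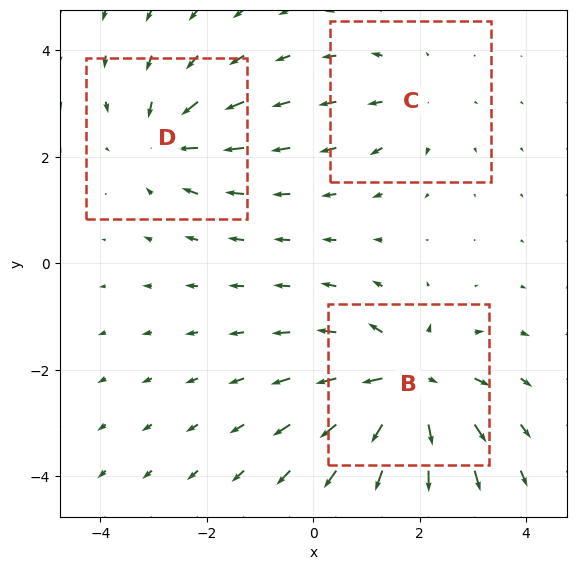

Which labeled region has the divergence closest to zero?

Divergence at each region's feature centre — B: about +5, C: about +2, D: about -3. Region C is closest to zero.

C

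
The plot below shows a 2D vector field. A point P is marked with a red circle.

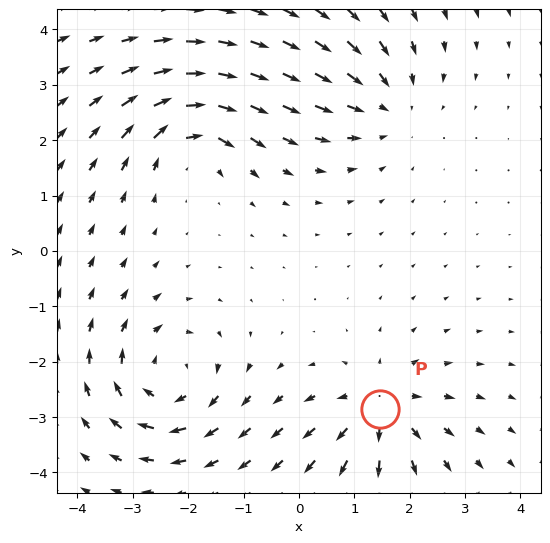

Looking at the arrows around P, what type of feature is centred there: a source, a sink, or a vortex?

At P (1.5, -2.8) the arrows spread outward. Divergence about +4, curl ≈0 — positive divergence with near-zero curl is a source.

source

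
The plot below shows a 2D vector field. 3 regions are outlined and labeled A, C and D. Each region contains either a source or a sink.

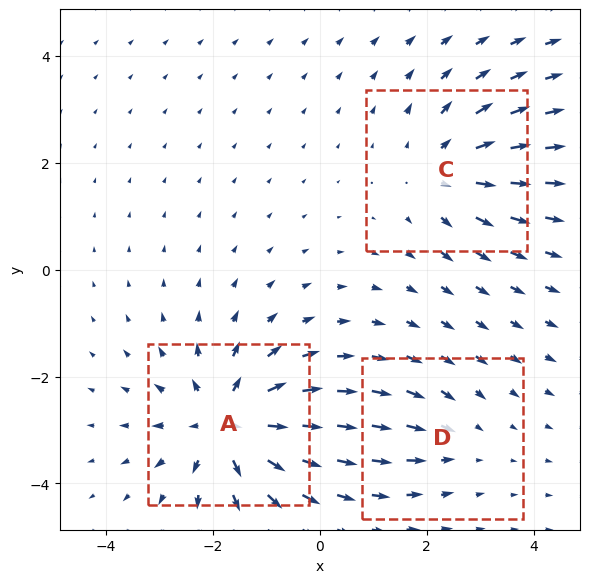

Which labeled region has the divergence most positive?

A

Divergence at each region's feature centre — A: about +5, C: about +3, D: about -2. Region A is most positive.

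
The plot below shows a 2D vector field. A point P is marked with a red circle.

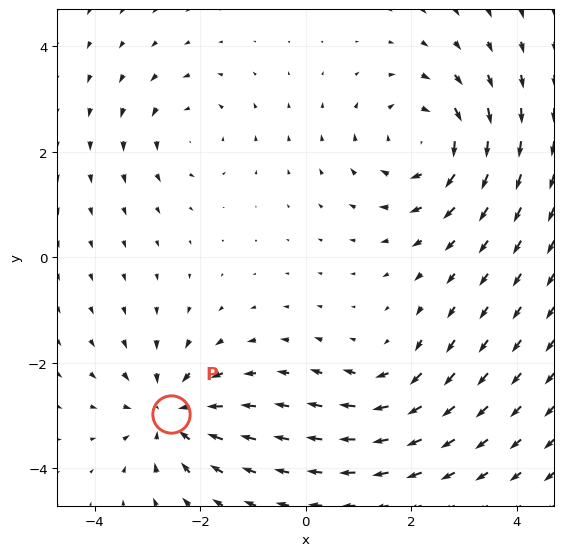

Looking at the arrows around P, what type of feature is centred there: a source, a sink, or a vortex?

sink

At P (-2.6, -3.0) the arrows converge inward. Divergence about -5, curl ≈0 — negative divergence with near-zero curl is a sink.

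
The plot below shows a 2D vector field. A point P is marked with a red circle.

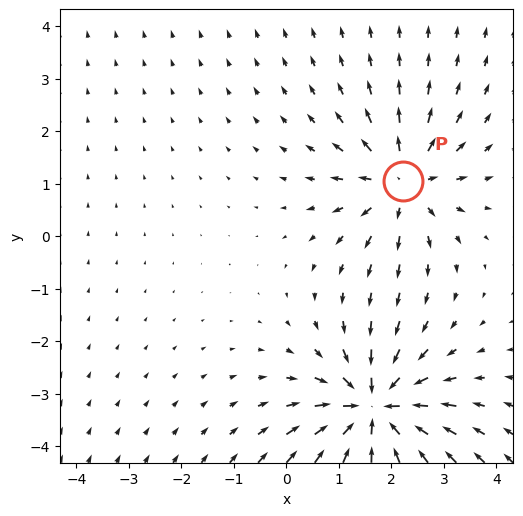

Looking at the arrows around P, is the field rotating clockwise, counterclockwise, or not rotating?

not rotating

Near P at (2.2, 1.0) the arrows show no circulation. The curl there is ≈0.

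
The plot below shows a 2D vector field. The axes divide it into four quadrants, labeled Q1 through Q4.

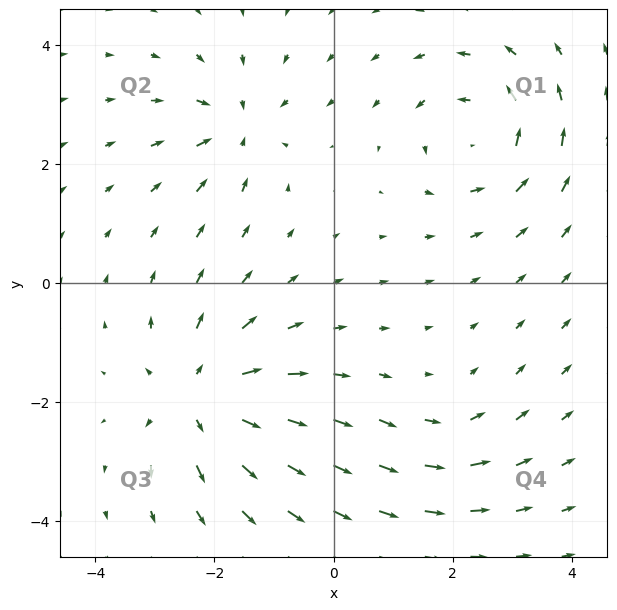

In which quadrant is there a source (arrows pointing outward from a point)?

The source sits at approximately (-2.2, -1.9), which lies in quadrant Q3. The divergence there is about +5, positive as expected for a source.

Q3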